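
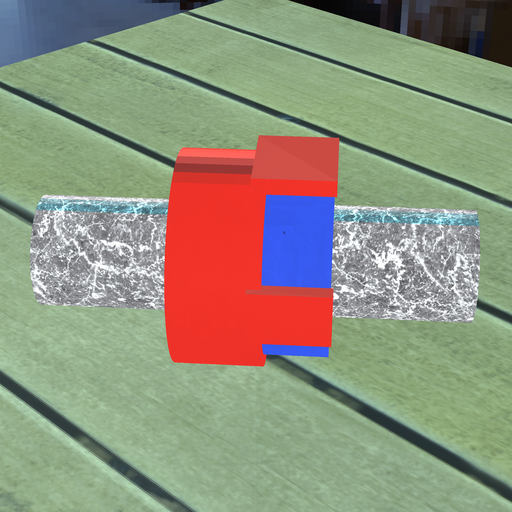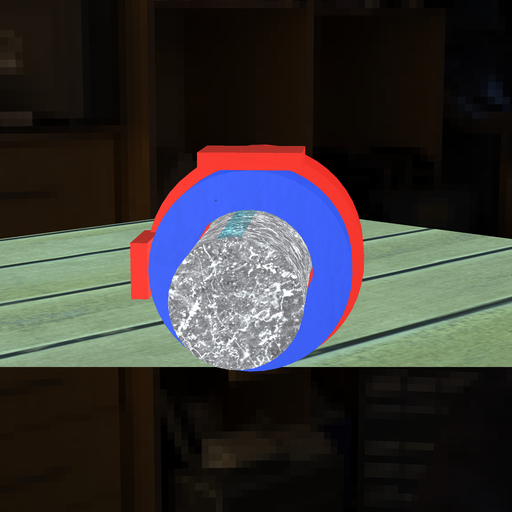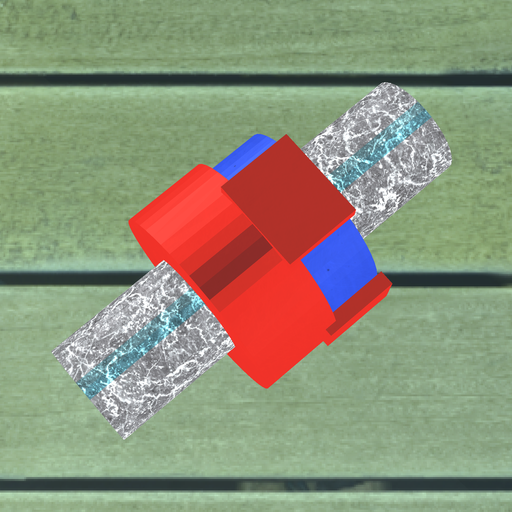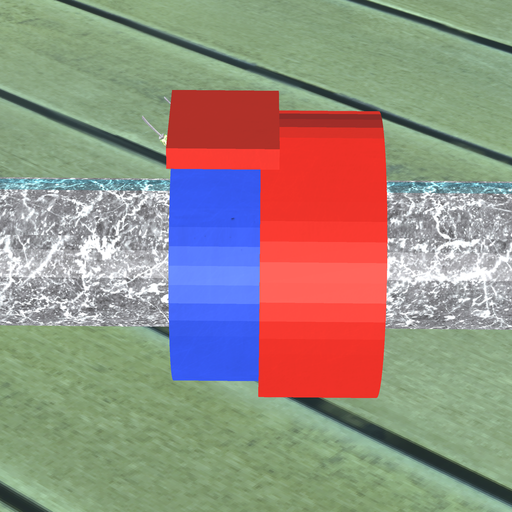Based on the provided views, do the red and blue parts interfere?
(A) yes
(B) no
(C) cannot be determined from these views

(A) yes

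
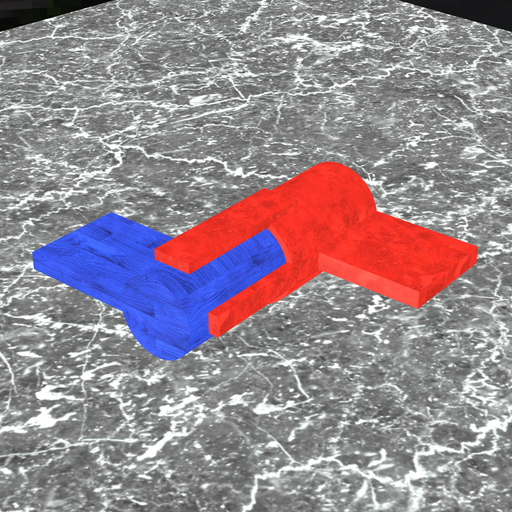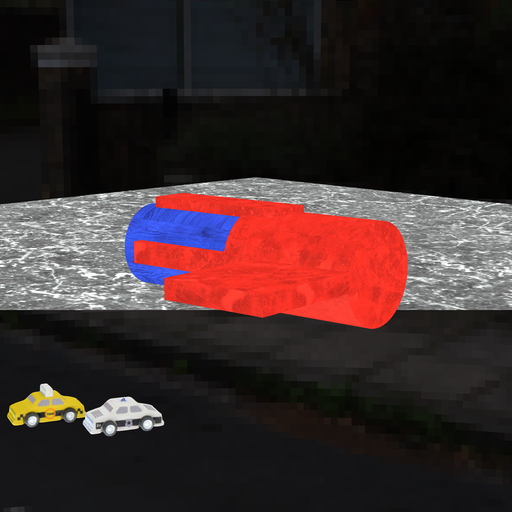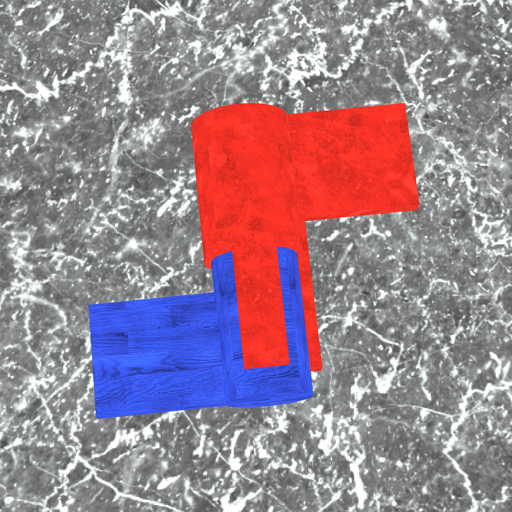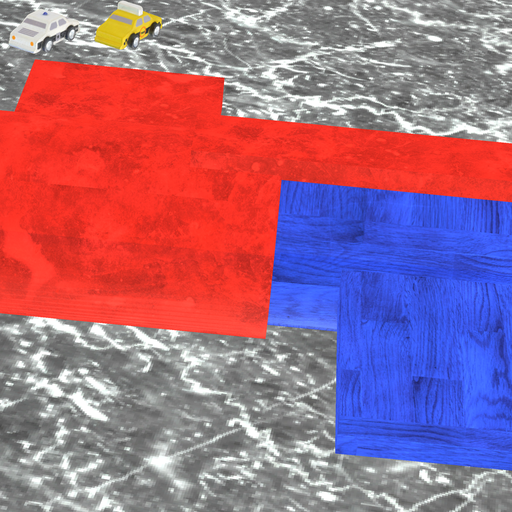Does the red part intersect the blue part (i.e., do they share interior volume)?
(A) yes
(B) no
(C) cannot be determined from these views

(A) yes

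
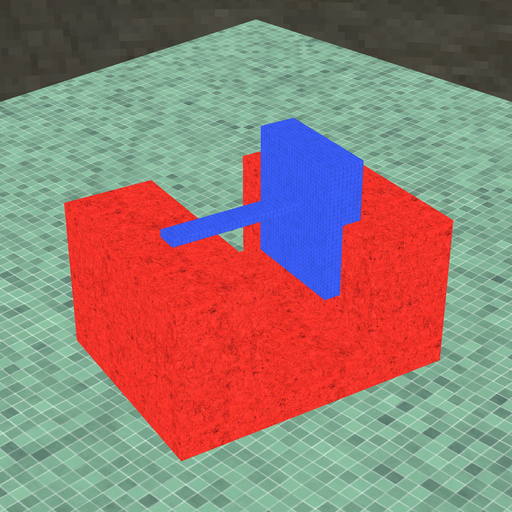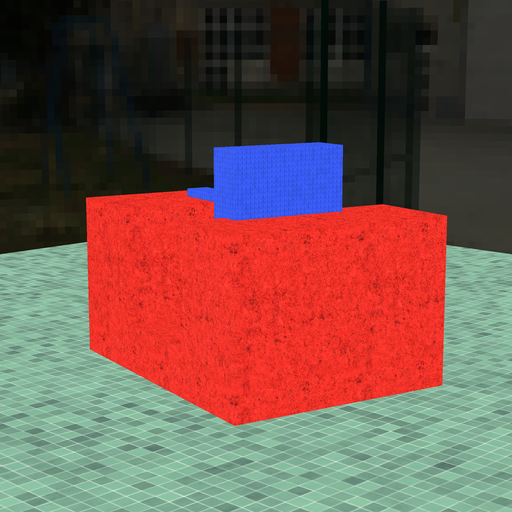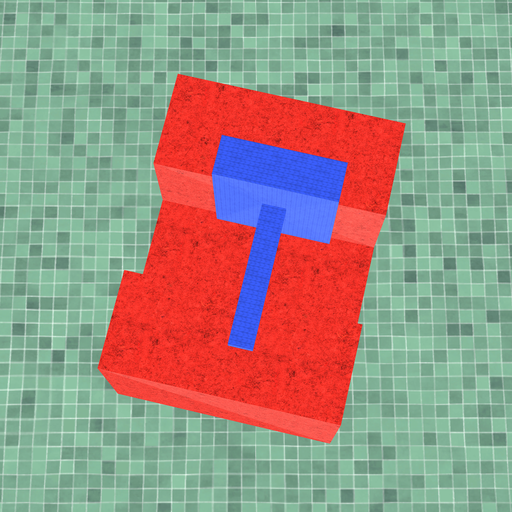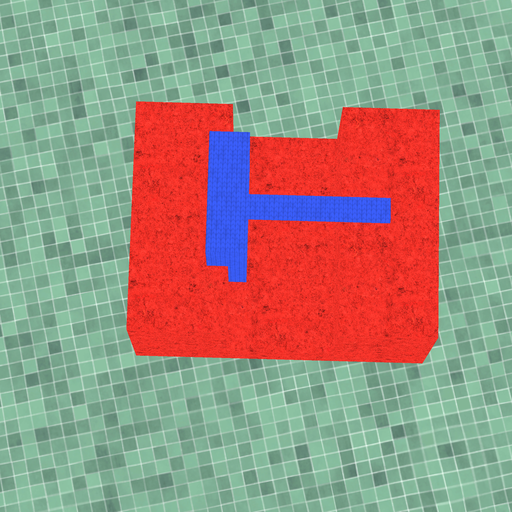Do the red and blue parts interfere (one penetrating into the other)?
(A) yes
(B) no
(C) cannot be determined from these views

(A) yes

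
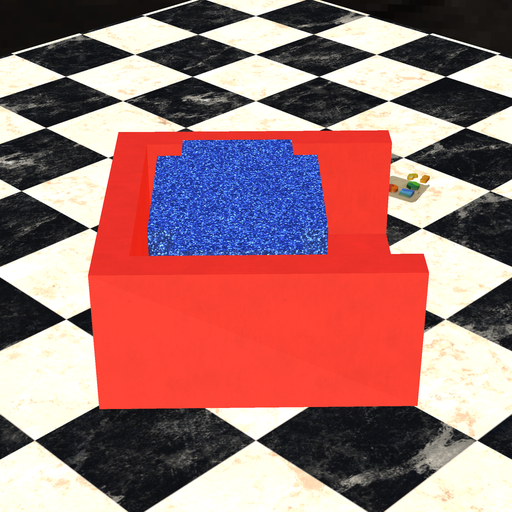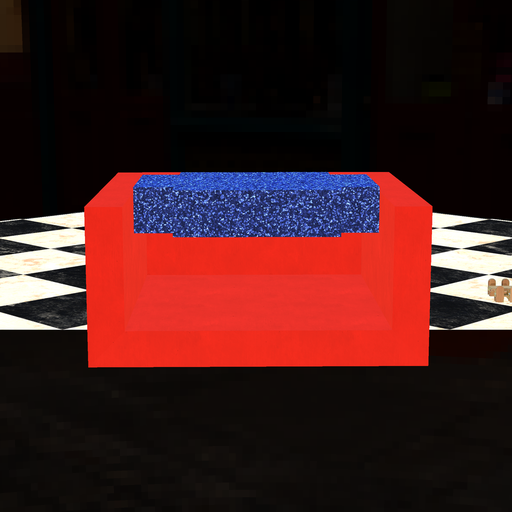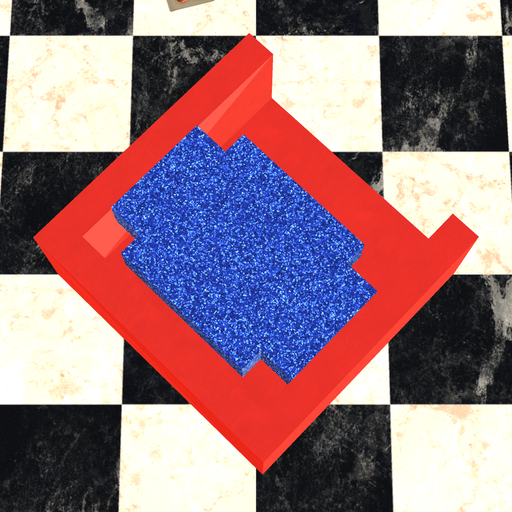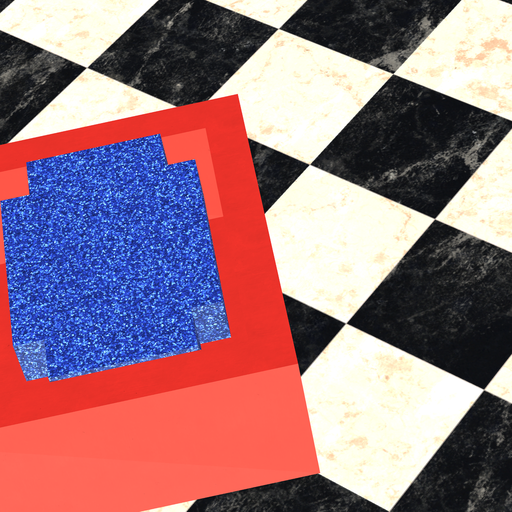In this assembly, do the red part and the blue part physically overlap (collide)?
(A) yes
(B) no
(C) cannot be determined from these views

(B) no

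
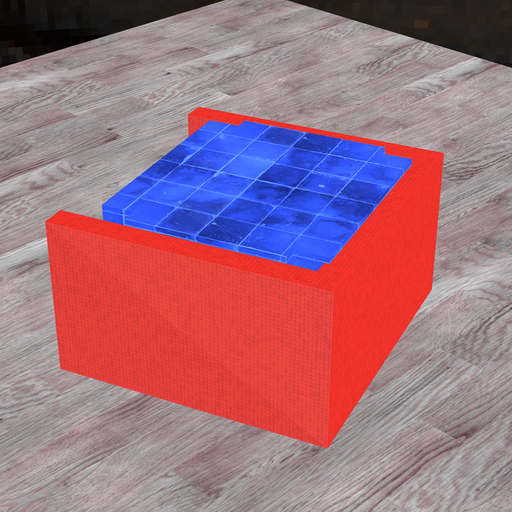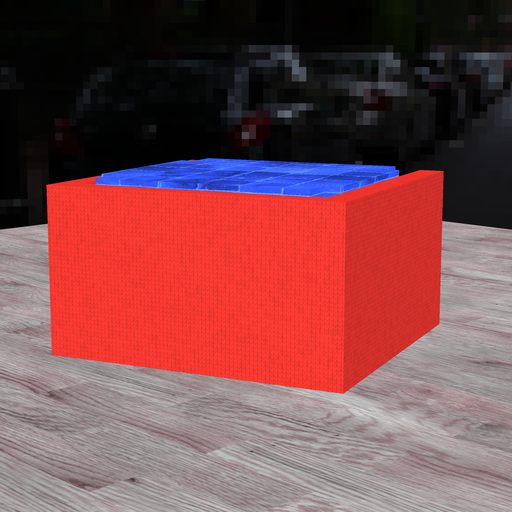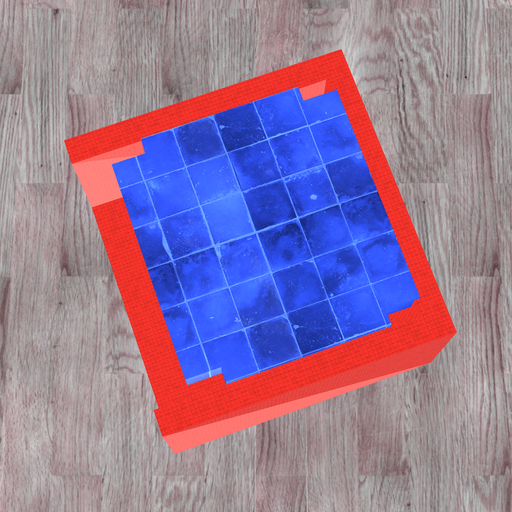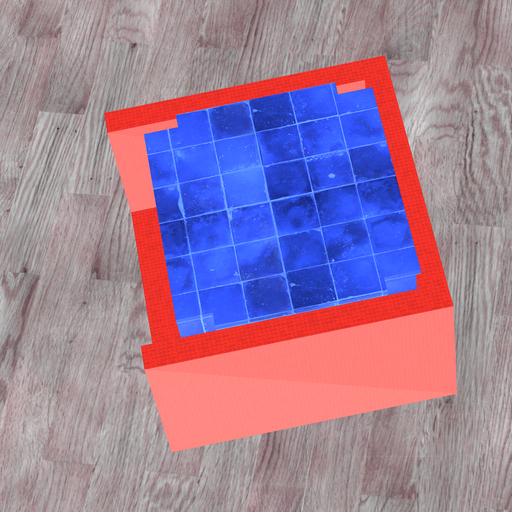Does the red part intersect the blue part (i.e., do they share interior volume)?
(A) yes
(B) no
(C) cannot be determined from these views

(A) yes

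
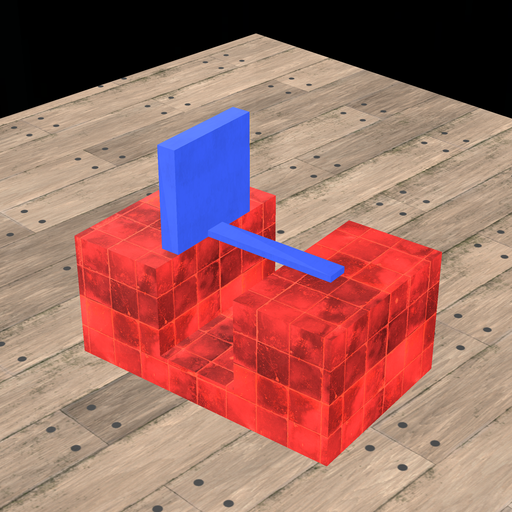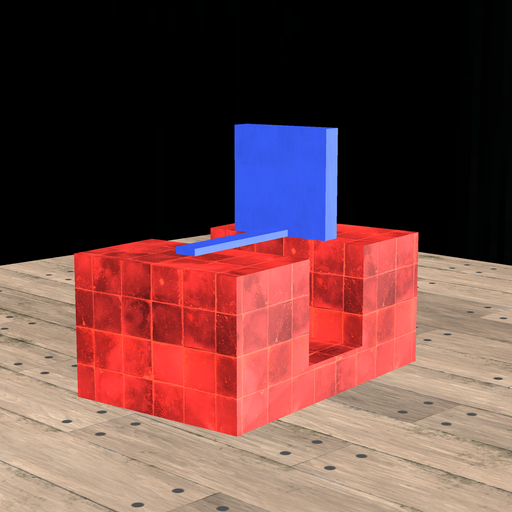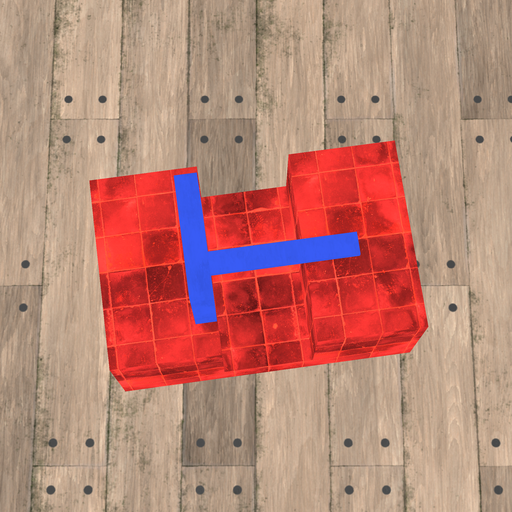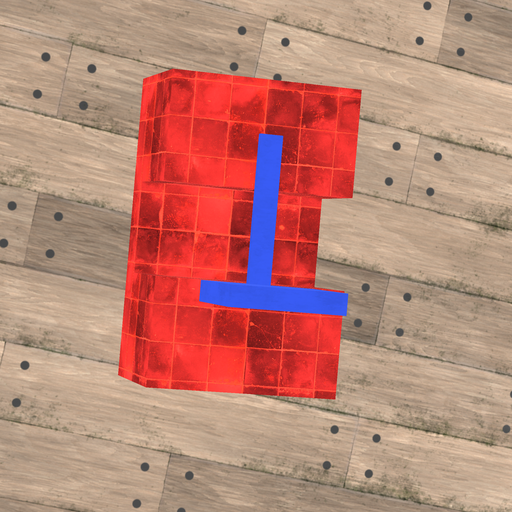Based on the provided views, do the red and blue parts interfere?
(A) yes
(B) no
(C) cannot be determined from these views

(A) yes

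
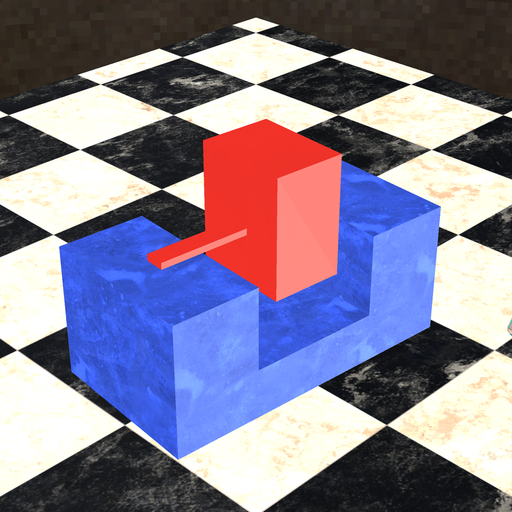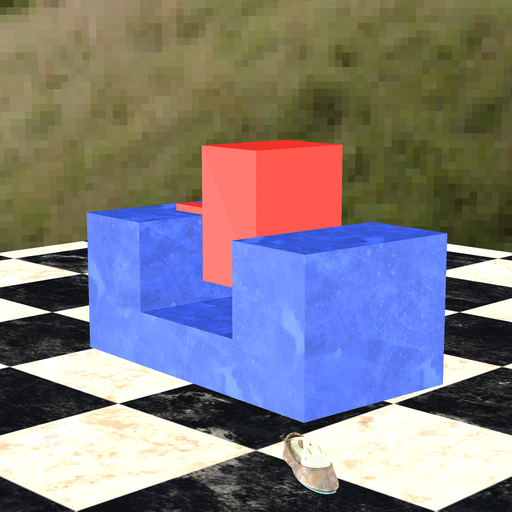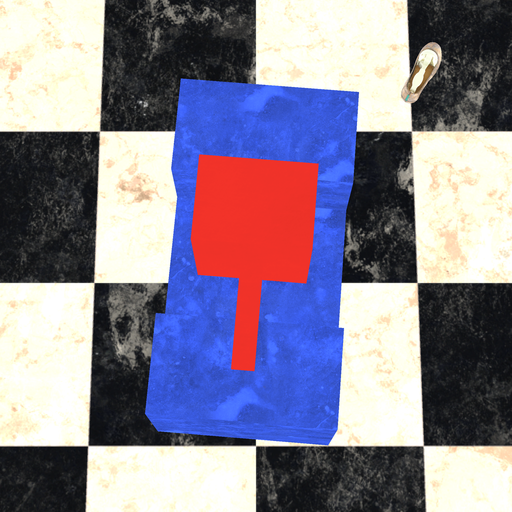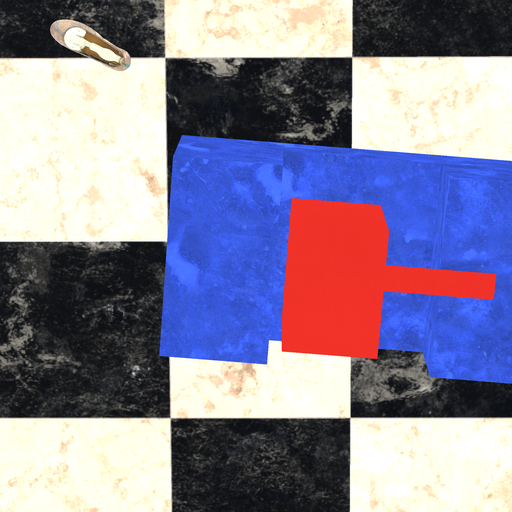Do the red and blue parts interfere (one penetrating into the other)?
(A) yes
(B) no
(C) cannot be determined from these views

(B) no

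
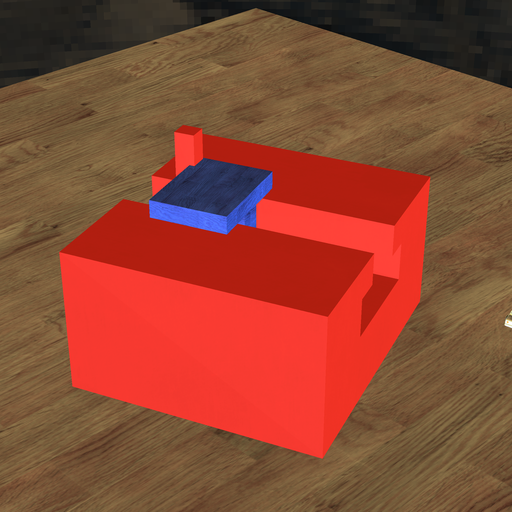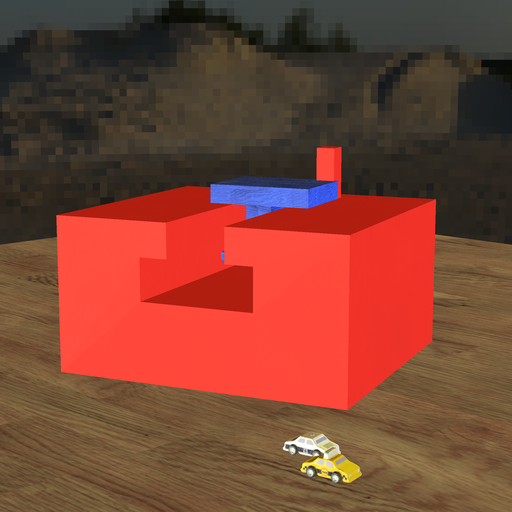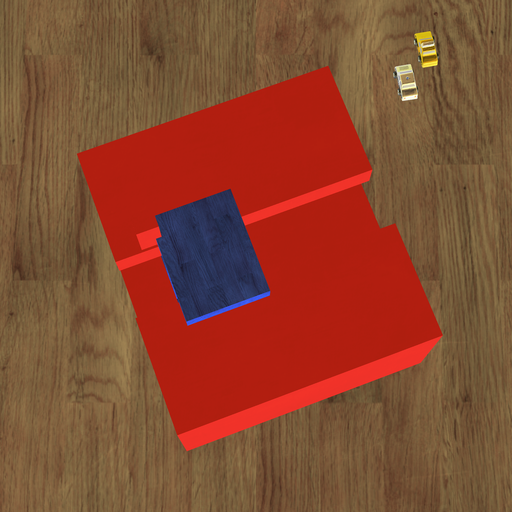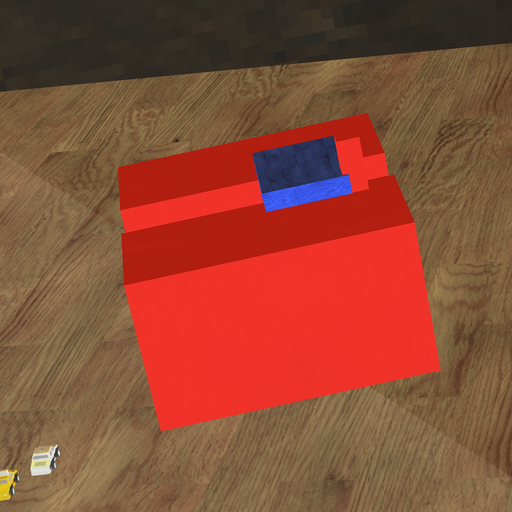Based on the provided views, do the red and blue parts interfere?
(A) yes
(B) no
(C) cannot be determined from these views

(A) yes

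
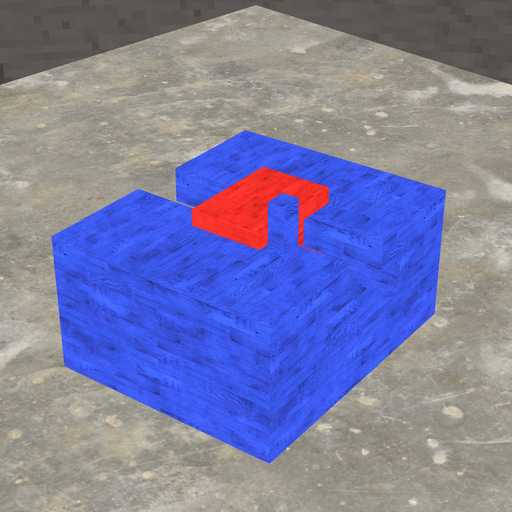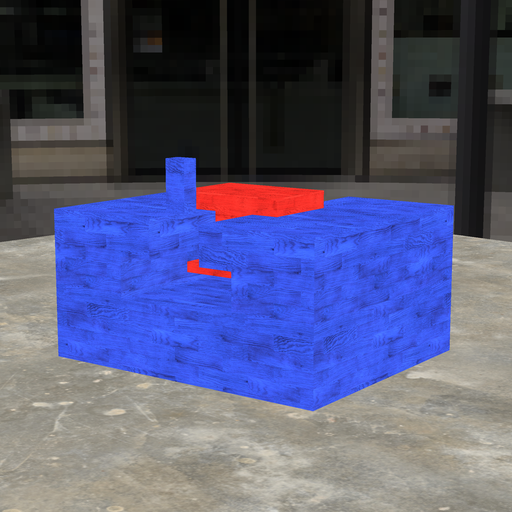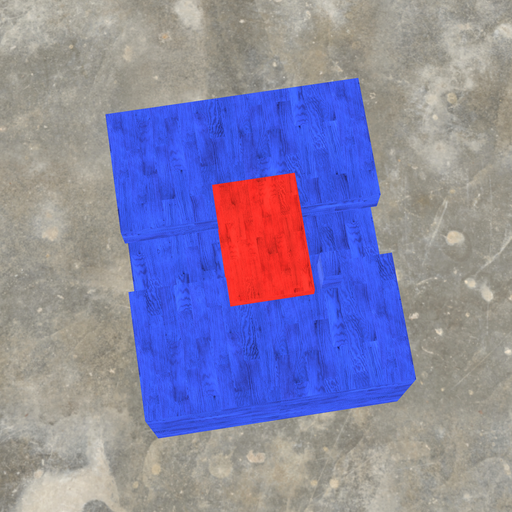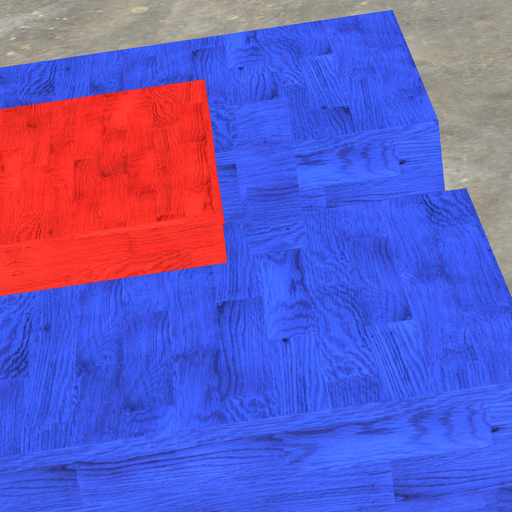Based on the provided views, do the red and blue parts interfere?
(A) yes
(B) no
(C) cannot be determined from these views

(B) no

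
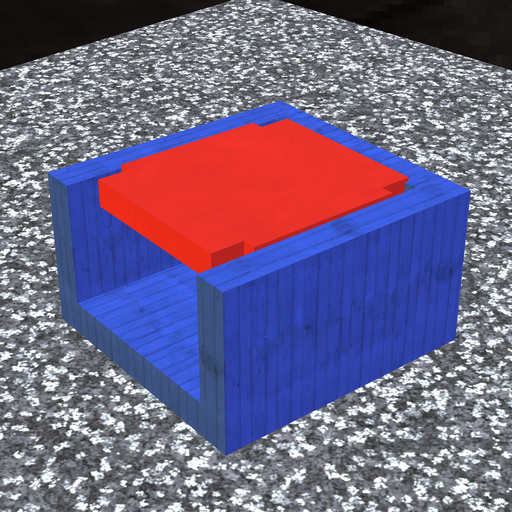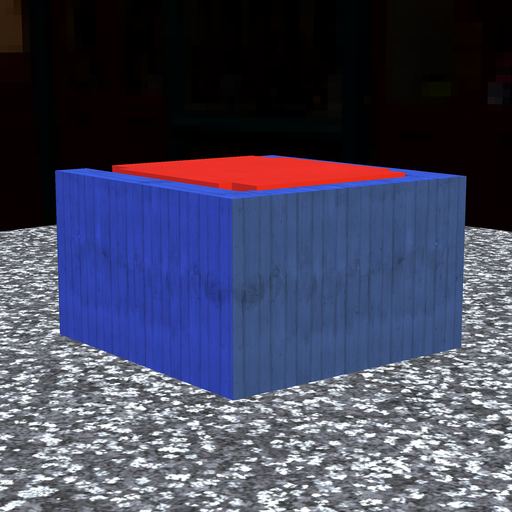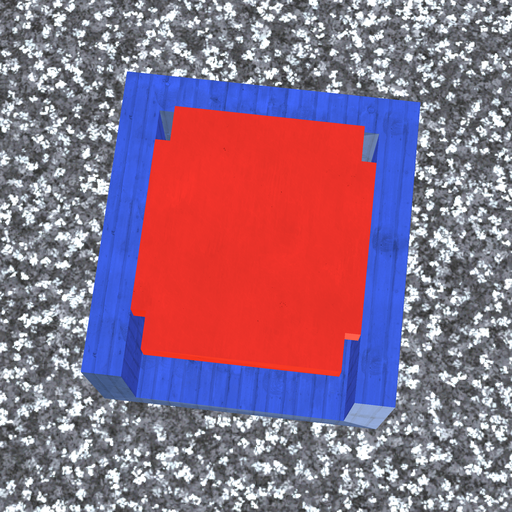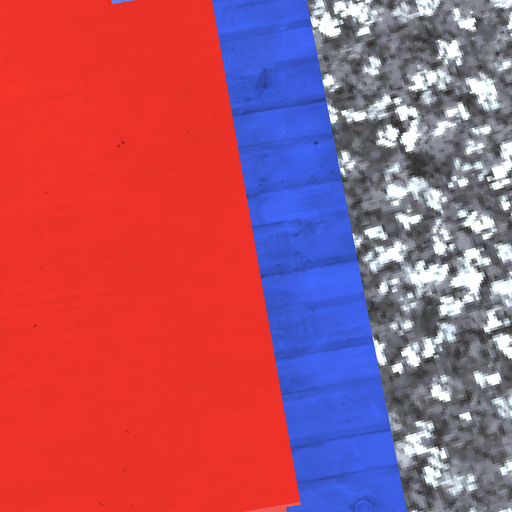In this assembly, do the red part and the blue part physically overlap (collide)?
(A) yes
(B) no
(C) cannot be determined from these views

(A) yes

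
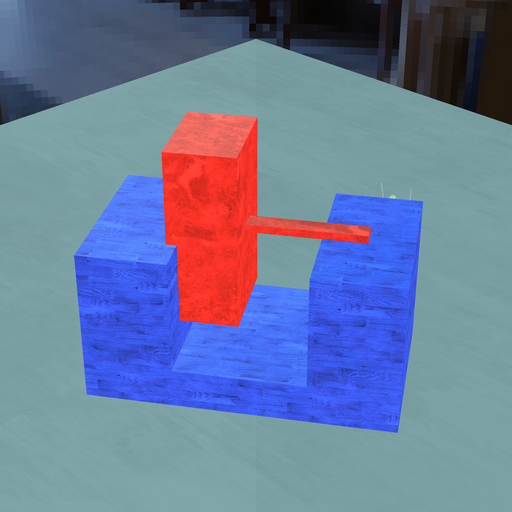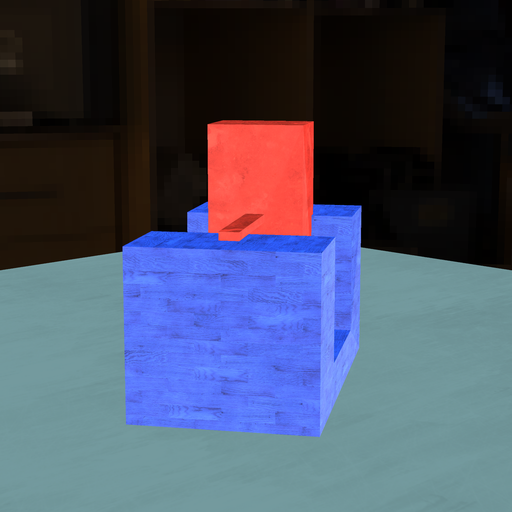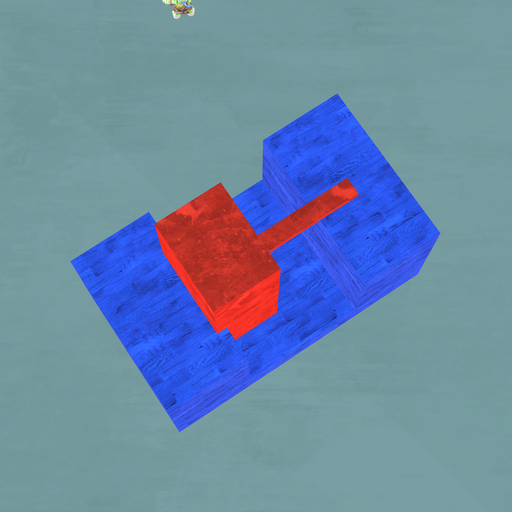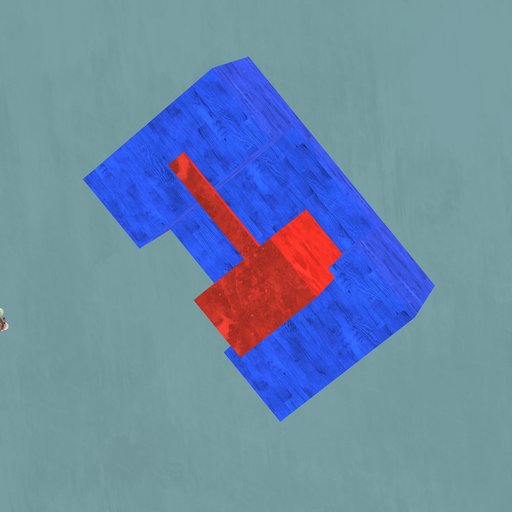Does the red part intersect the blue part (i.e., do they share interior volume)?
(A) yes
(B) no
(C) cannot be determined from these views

(A) yes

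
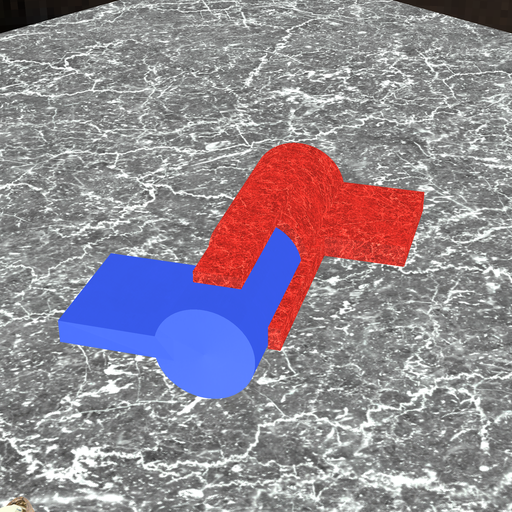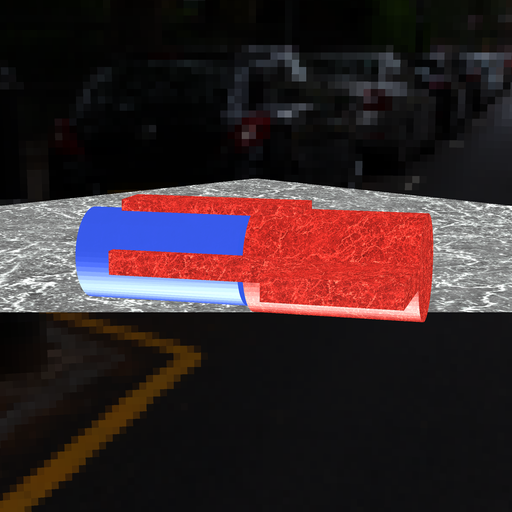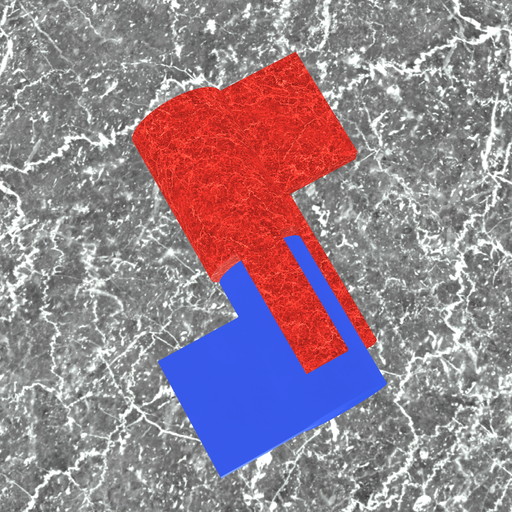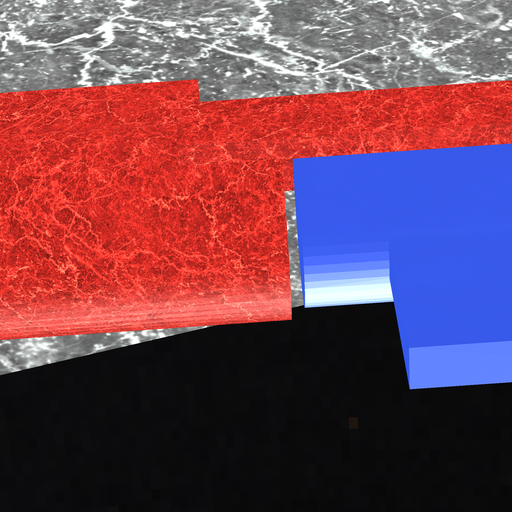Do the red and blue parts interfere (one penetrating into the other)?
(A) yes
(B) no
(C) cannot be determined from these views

(B) no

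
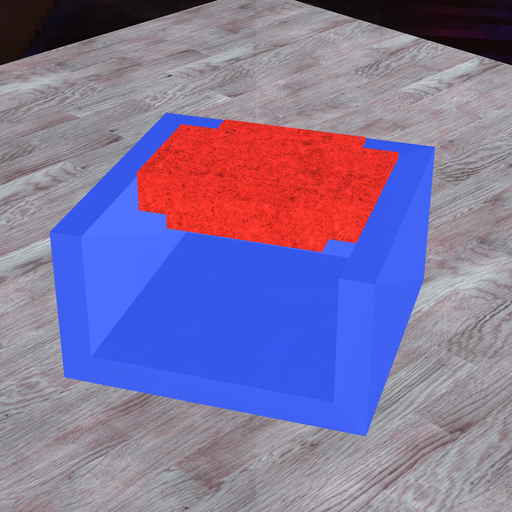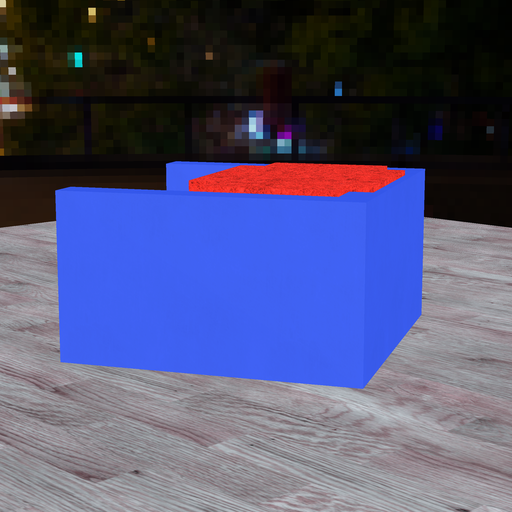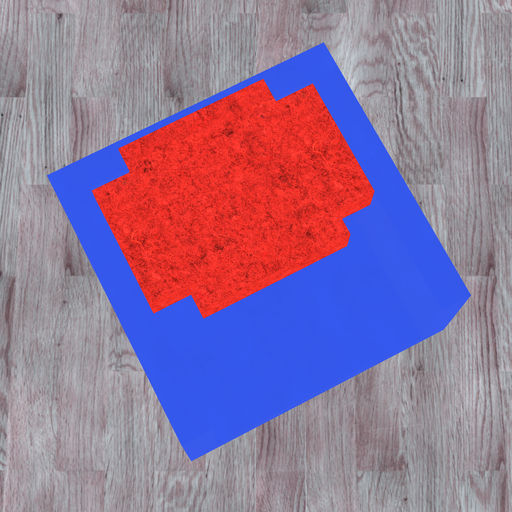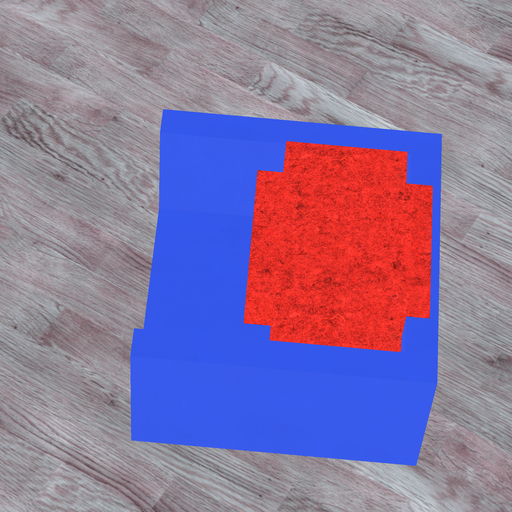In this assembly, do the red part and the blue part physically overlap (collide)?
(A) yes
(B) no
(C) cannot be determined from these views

(A) yes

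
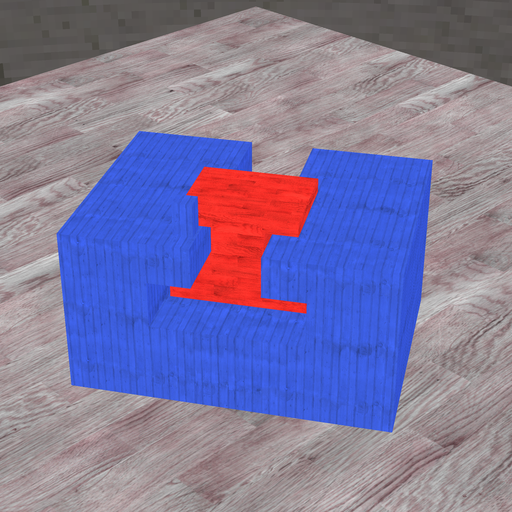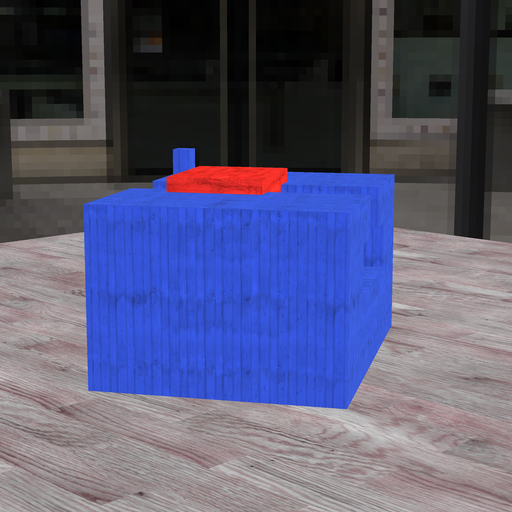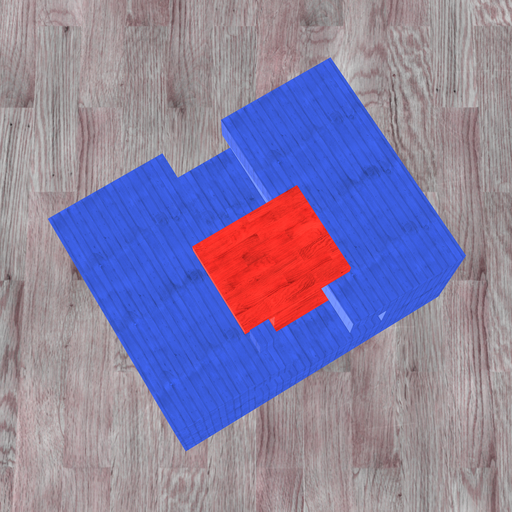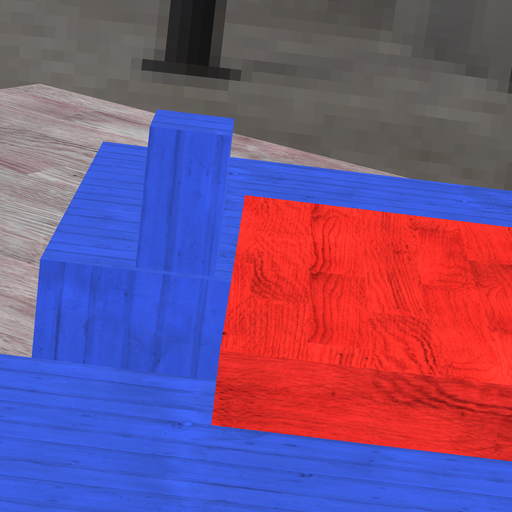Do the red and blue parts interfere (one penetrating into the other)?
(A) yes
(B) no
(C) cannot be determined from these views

(B) no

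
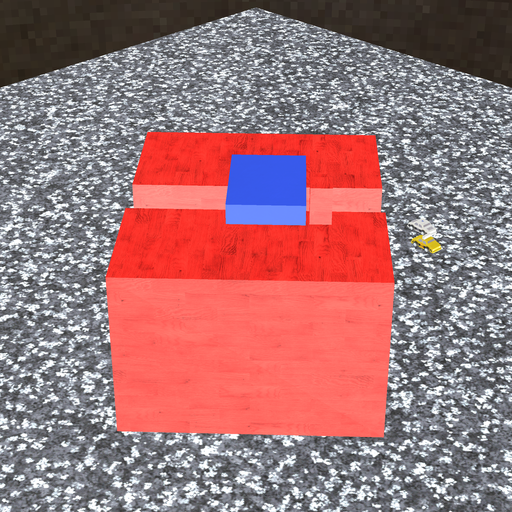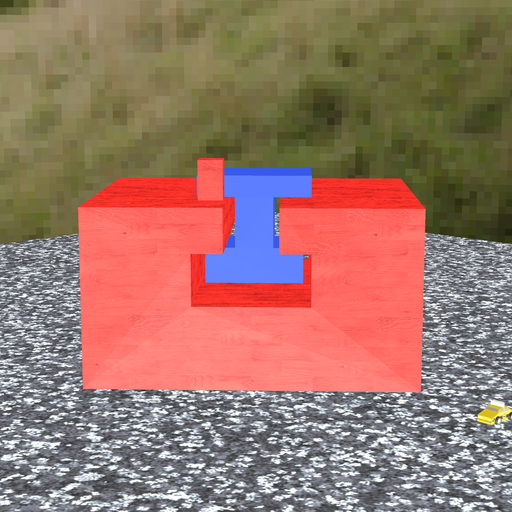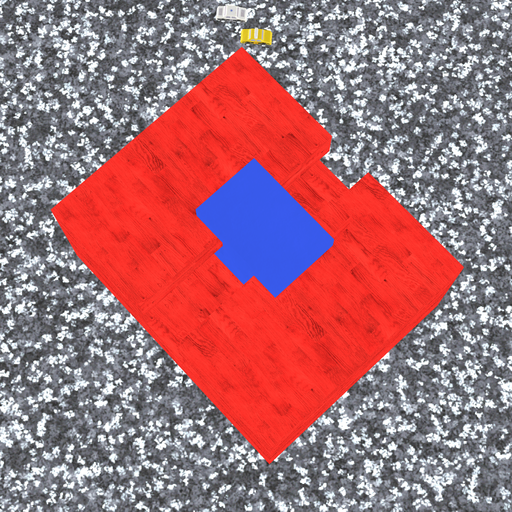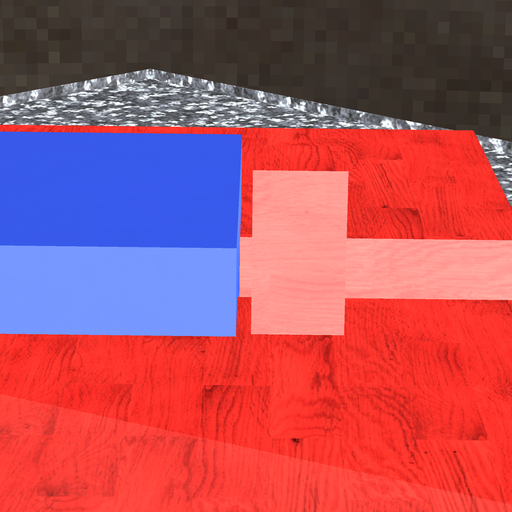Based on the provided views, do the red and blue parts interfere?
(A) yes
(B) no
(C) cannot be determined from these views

(B) no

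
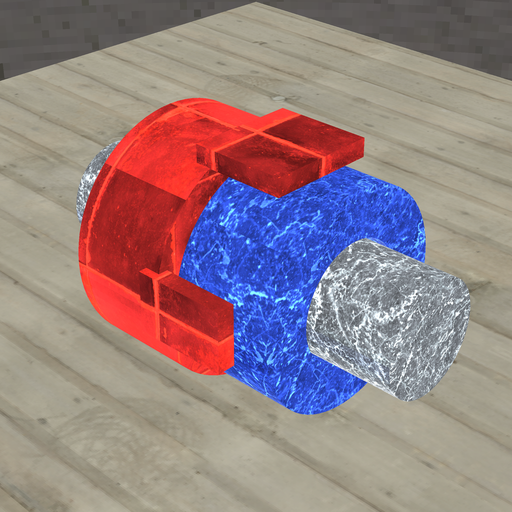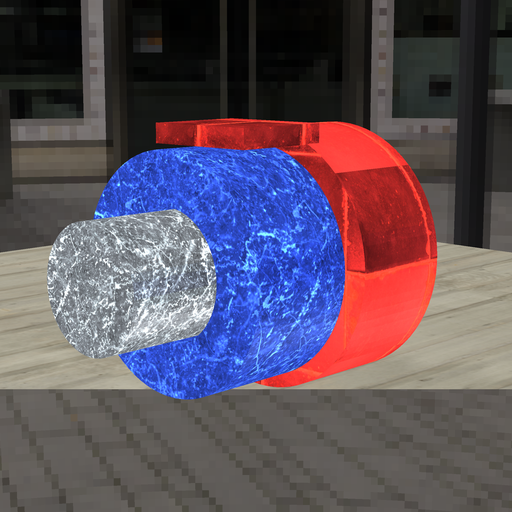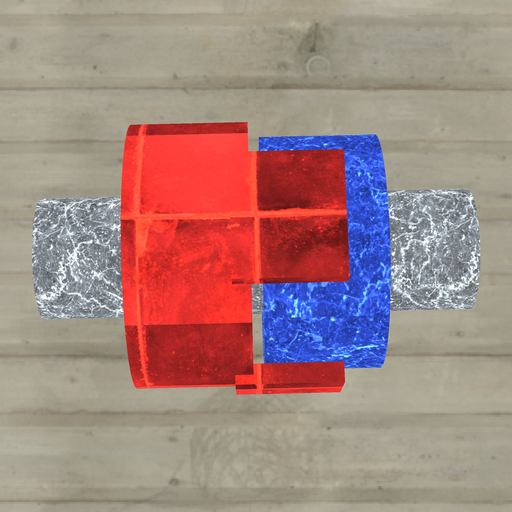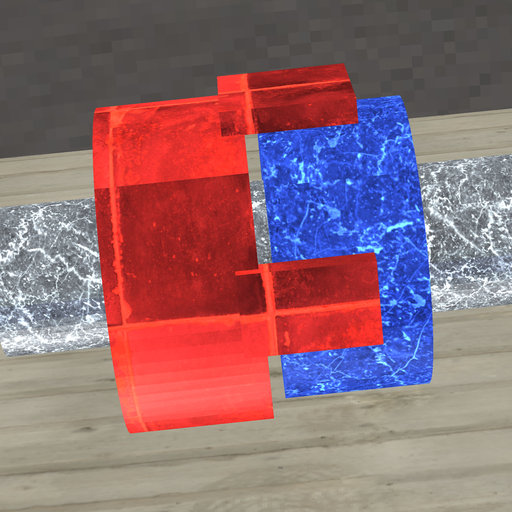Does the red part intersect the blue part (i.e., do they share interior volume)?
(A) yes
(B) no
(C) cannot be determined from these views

(B) no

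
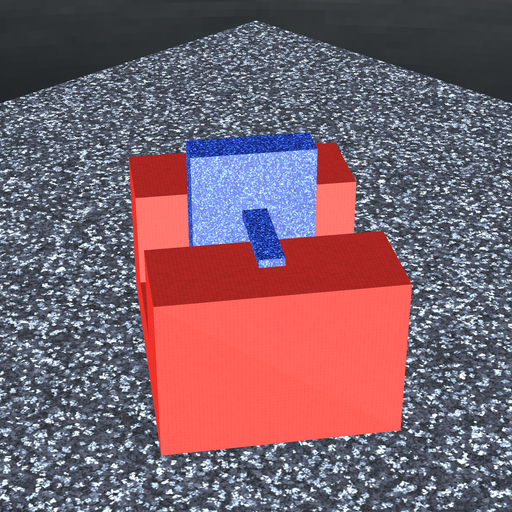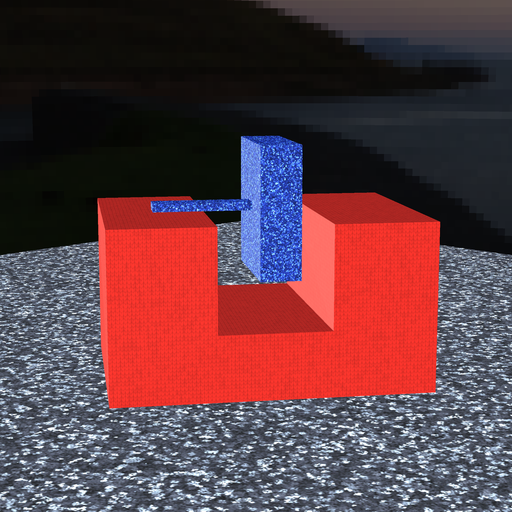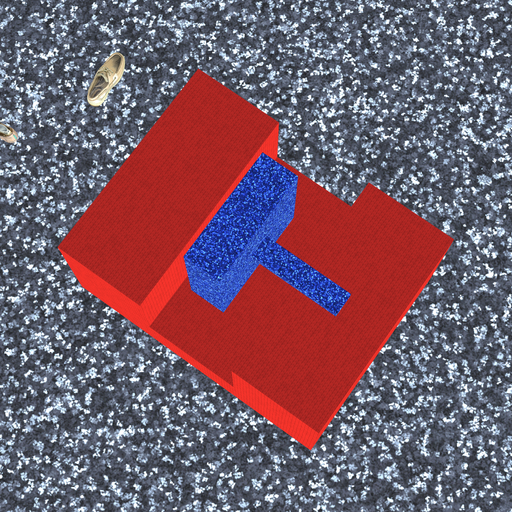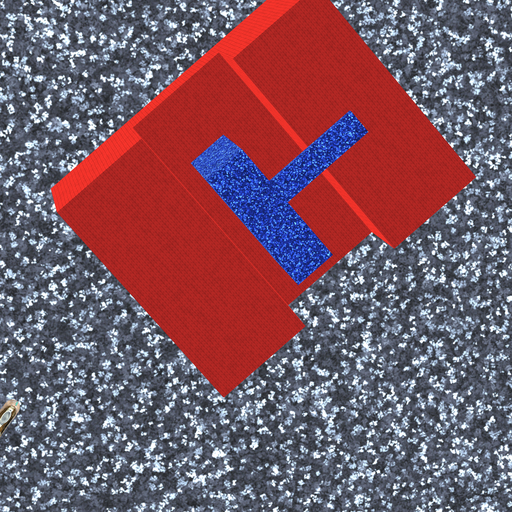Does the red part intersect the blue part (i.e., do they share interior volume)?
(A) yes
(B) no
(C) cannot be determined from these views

(B) no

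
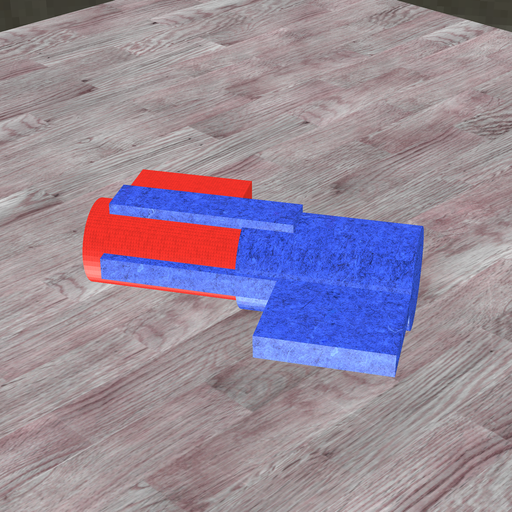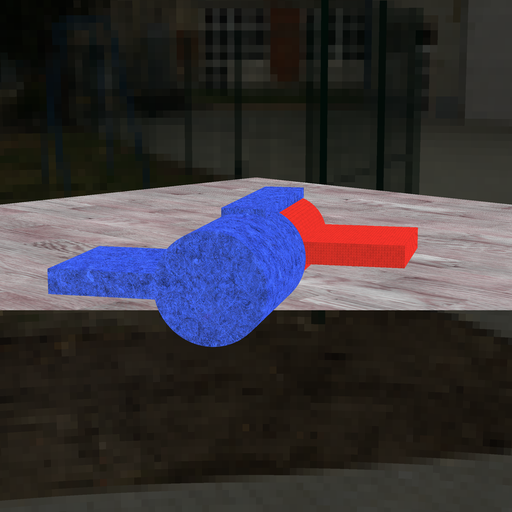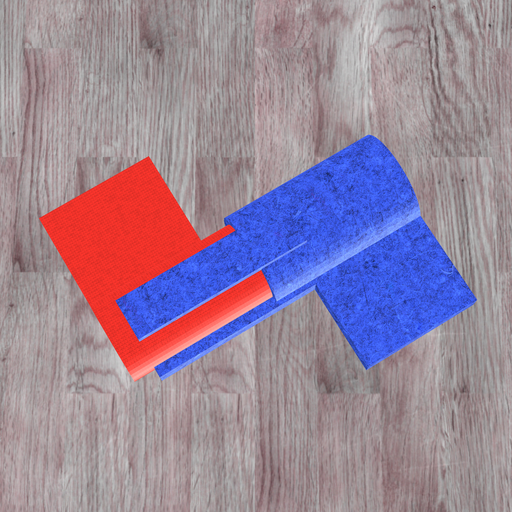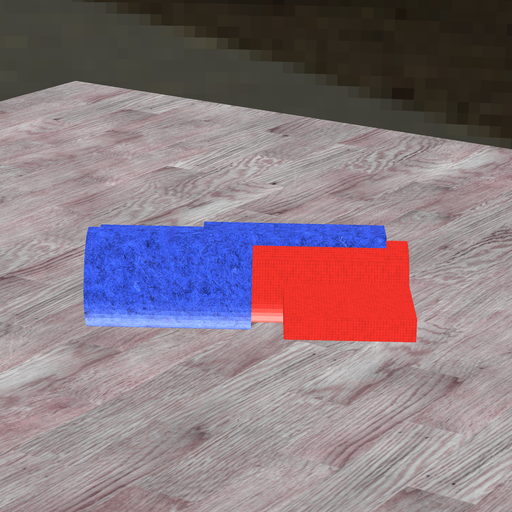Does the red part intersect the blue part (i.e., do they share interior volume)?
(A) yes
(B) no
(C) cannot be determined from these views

(A) yes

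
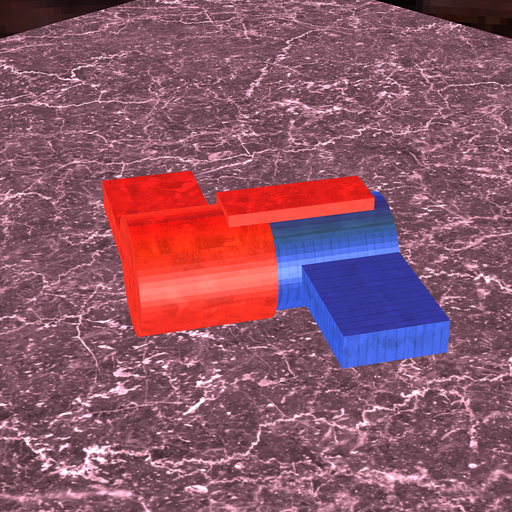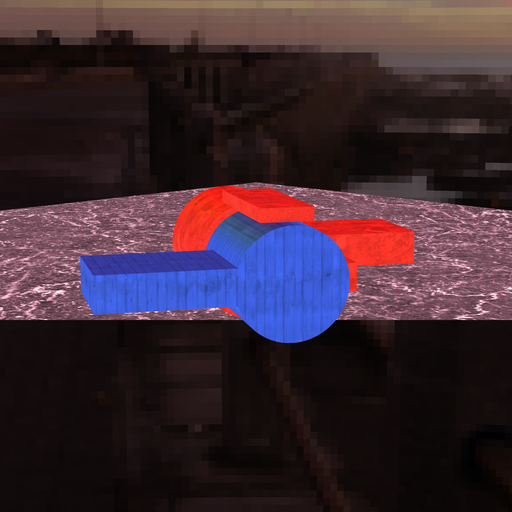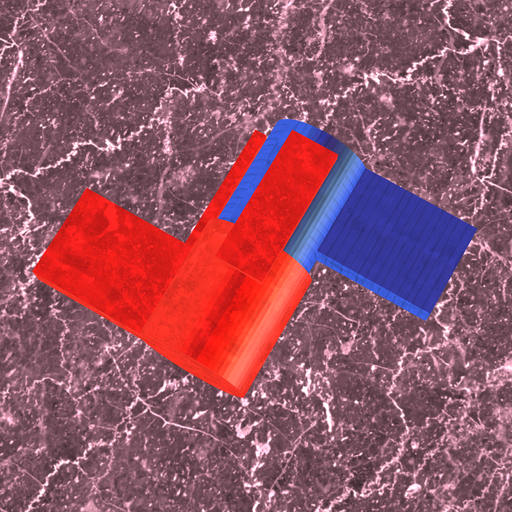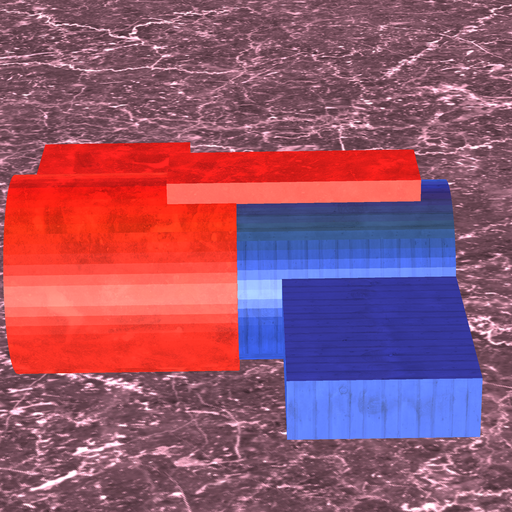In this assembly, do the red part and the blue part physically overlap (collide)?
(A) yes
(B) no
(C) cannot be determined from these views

(A) yes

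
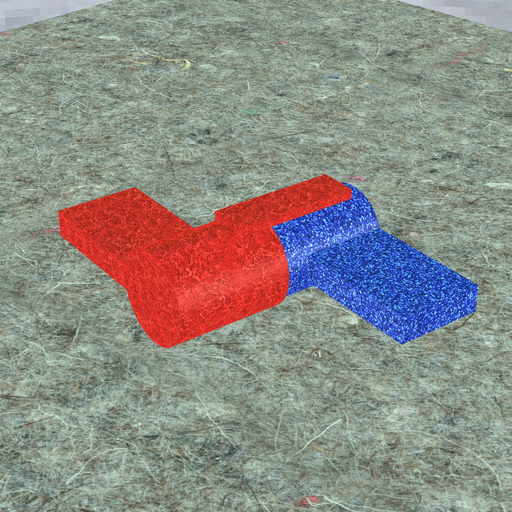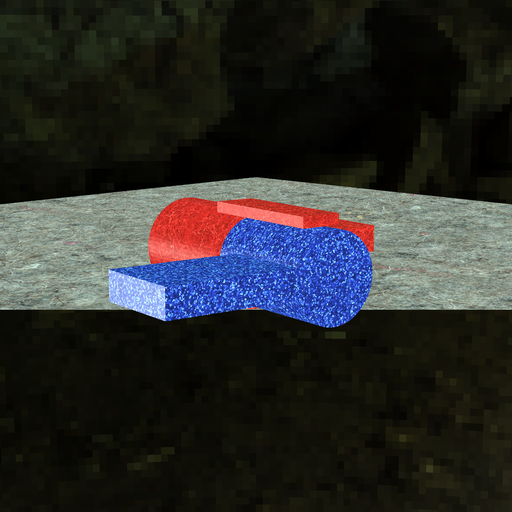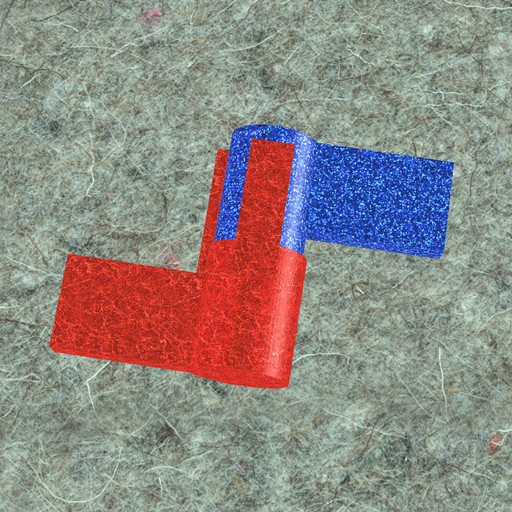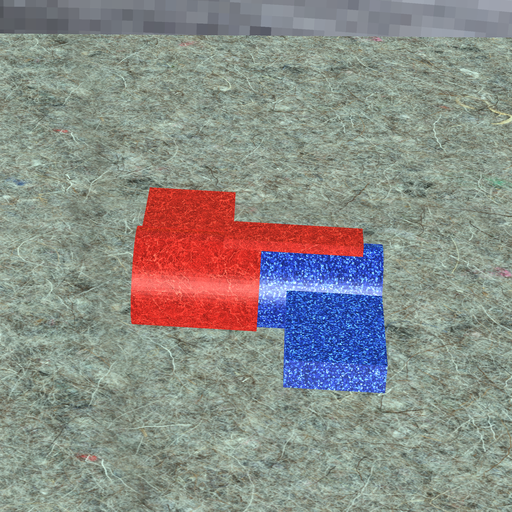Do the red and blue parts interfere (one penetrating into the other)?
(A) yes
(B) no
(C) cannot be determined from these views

(A) yes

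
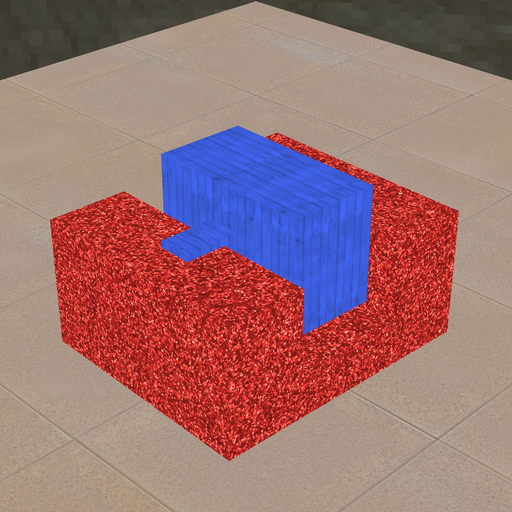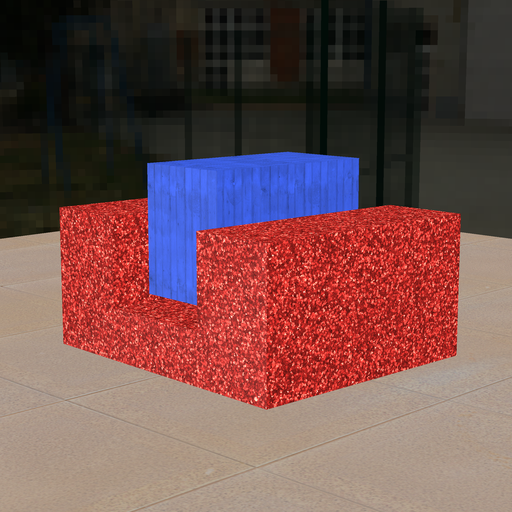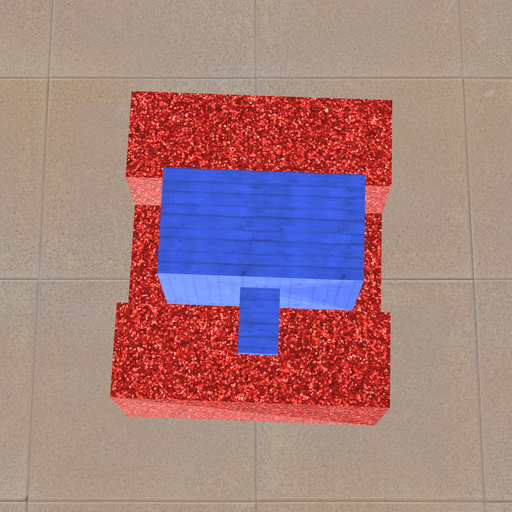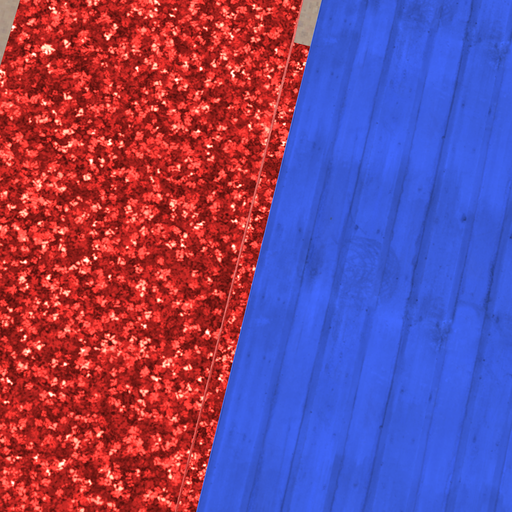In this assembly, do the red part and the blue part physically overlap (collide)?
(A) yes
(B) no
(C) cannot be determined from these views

(B) no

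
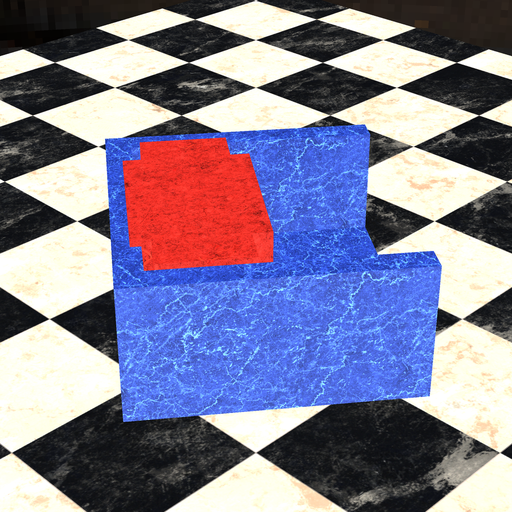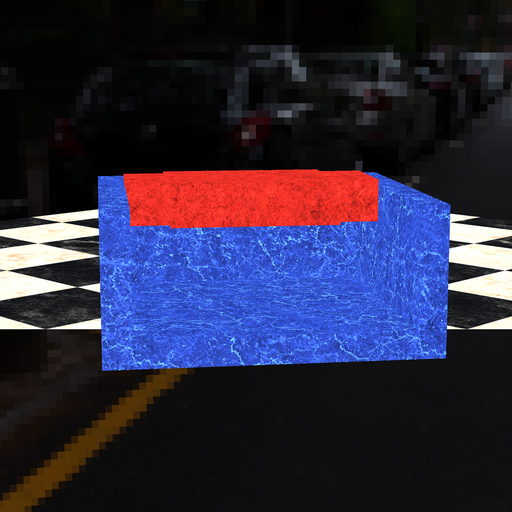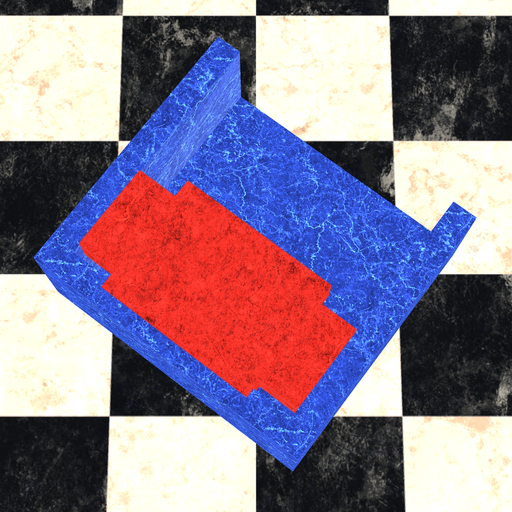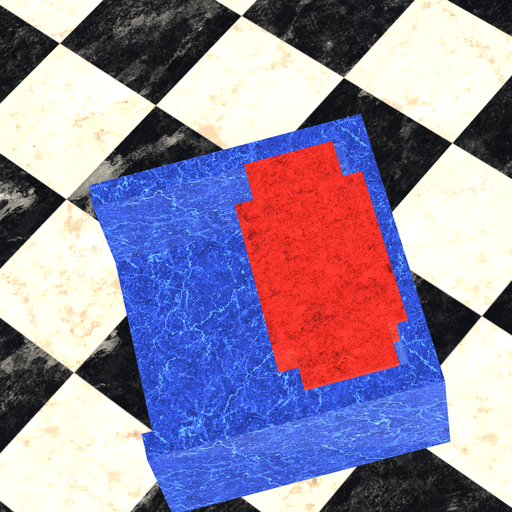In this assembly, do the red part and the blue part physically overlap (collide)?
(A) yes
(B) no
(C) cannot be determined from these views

(A) yes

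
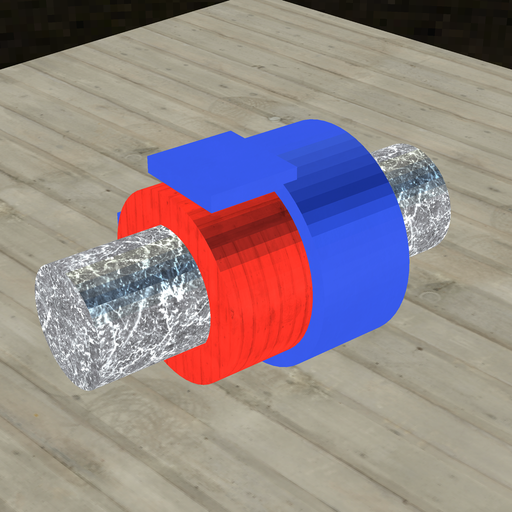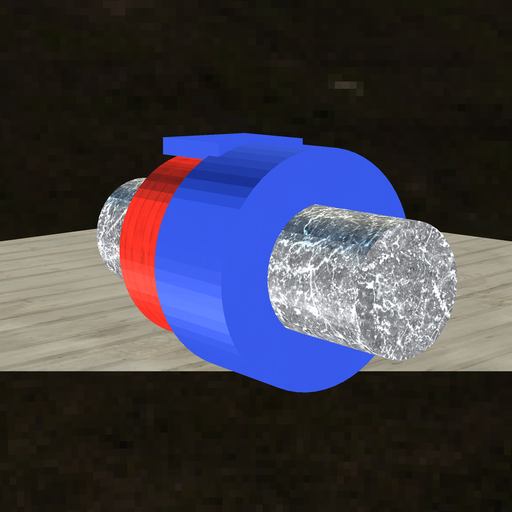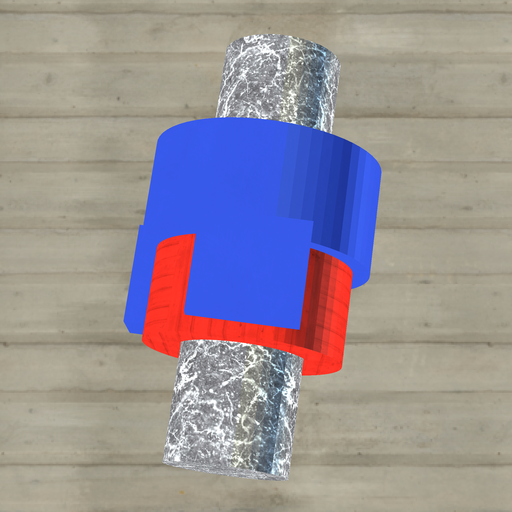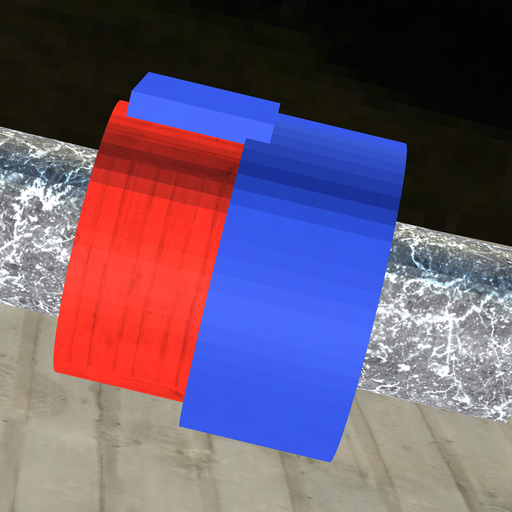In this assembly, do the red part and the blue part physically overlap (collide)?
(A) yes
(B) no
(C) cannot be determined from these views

(A) yes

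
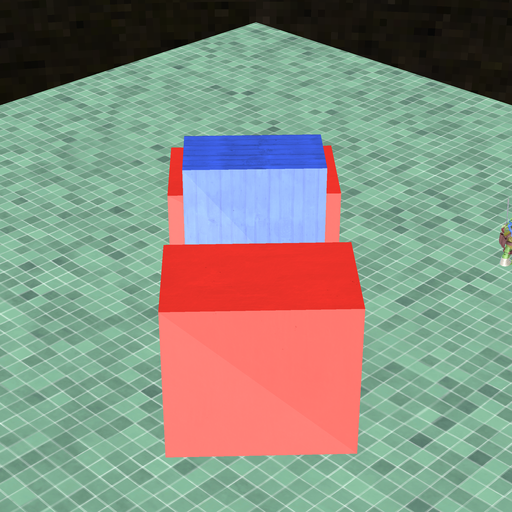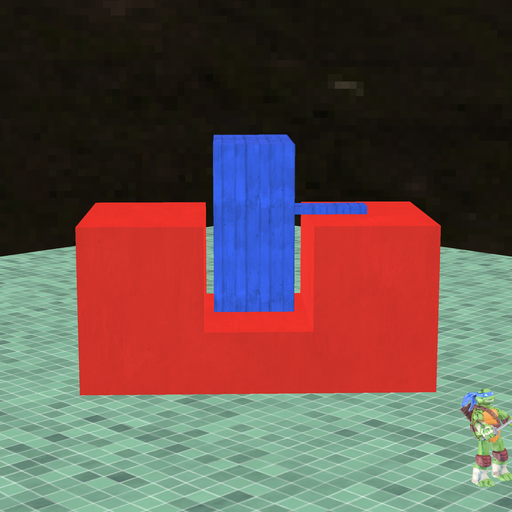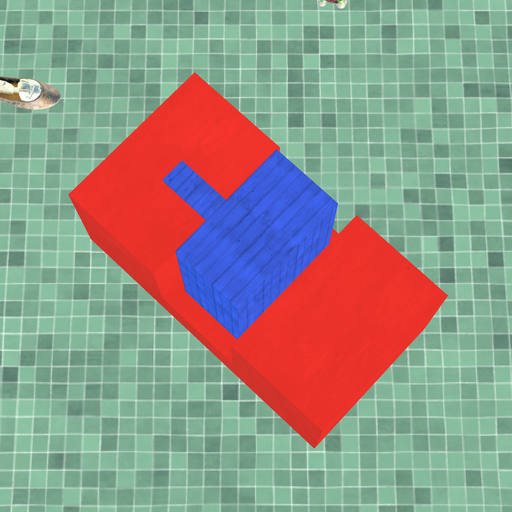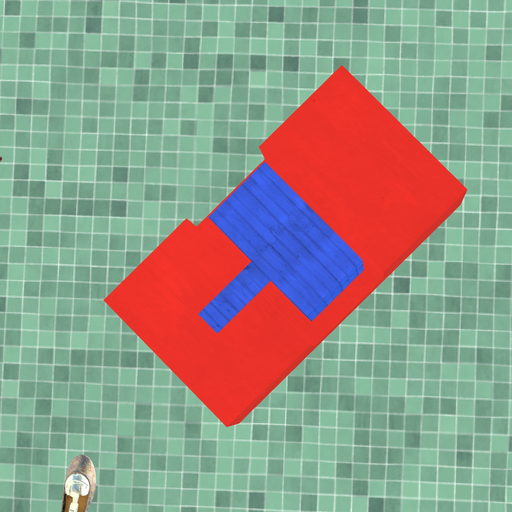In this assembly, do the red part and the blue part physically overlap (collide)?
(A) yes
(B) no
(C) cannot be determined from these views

(B) no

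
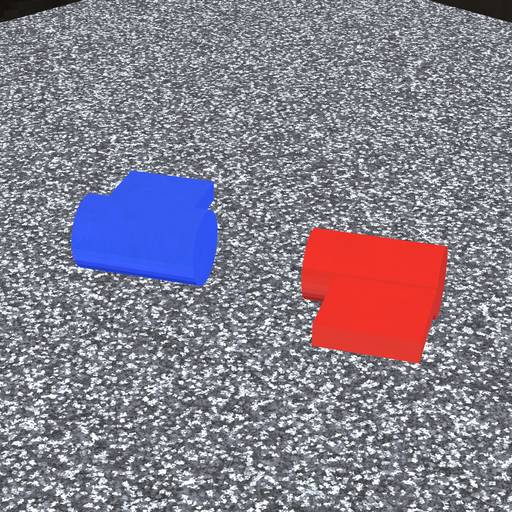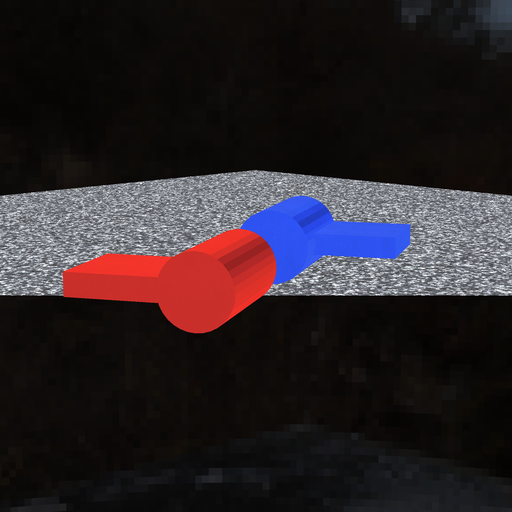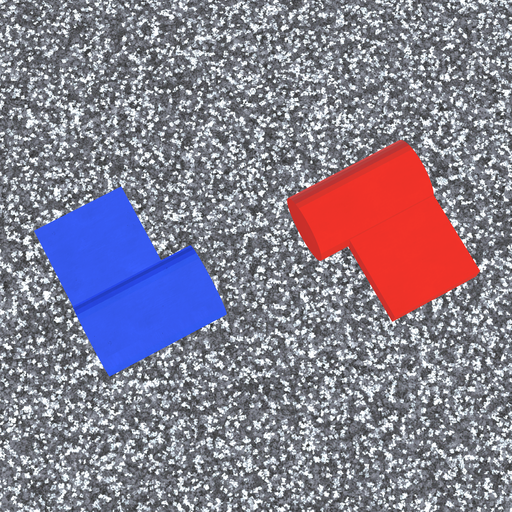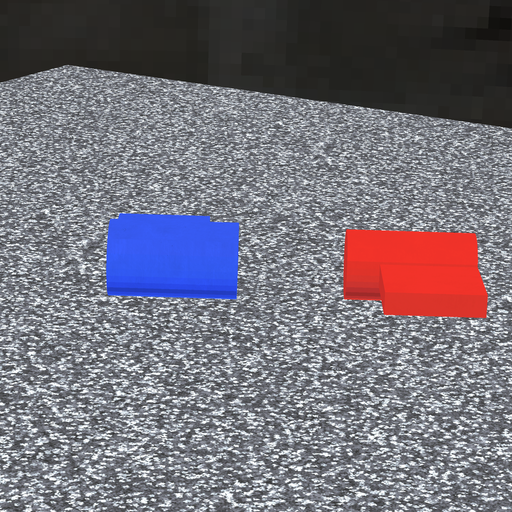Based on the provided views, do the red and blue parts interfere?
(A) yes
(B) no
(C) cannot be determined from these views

(B) no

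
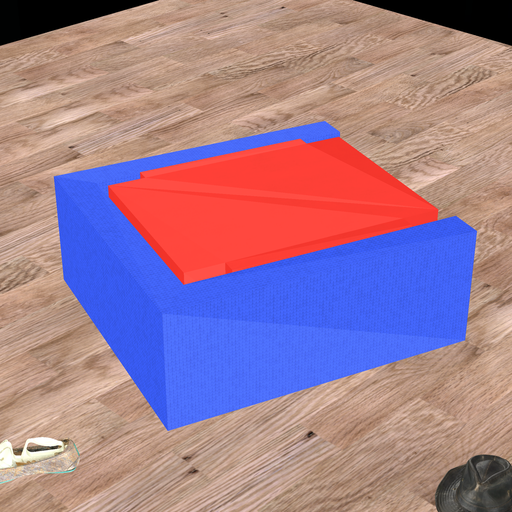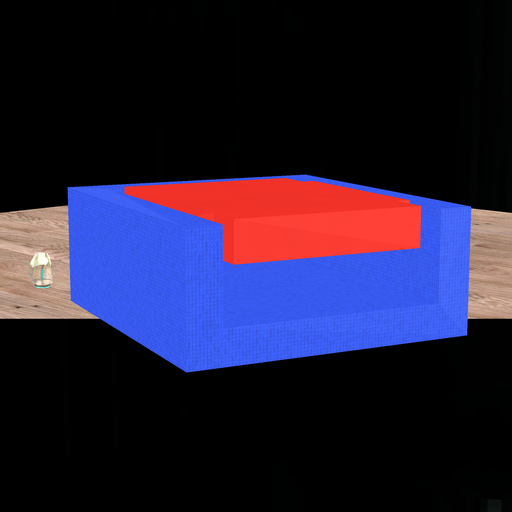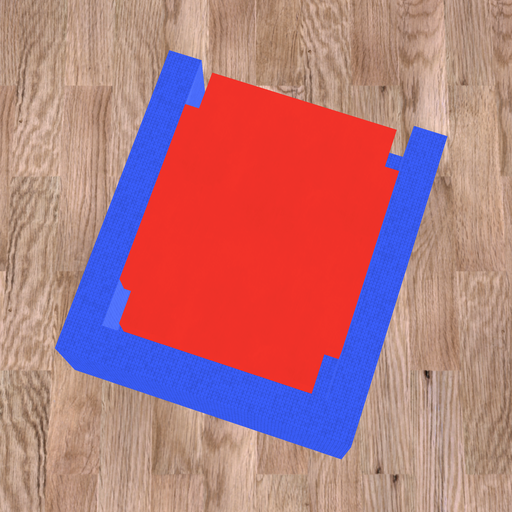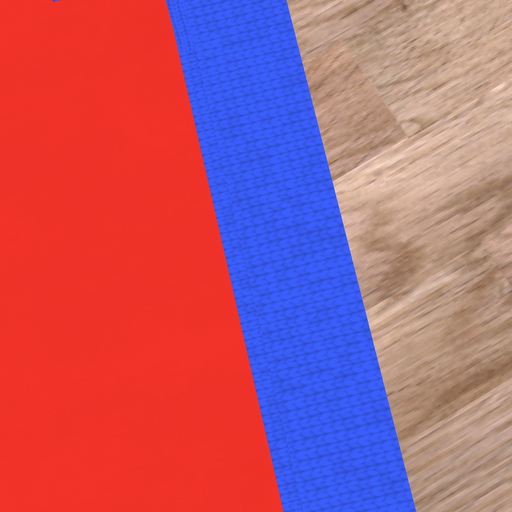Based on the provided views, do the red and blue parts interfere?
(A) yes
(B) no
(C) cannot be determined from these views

(B) no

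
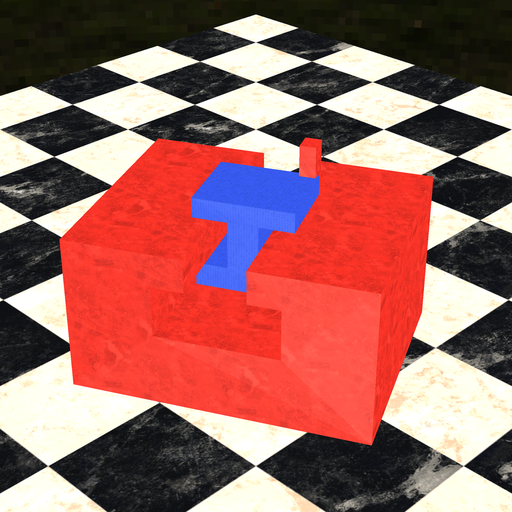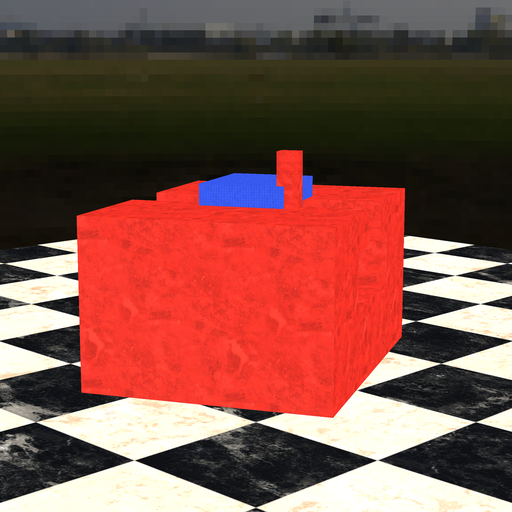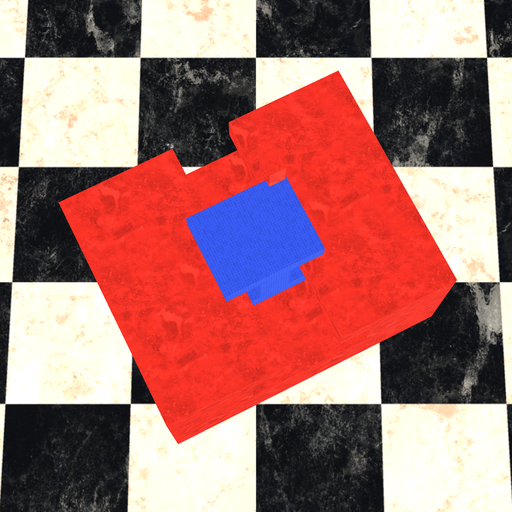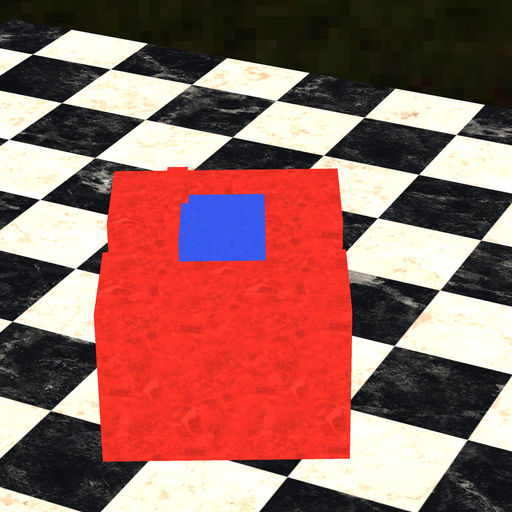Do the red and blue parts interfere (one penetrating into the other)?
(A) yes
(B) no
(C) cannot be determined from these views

(A) yes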